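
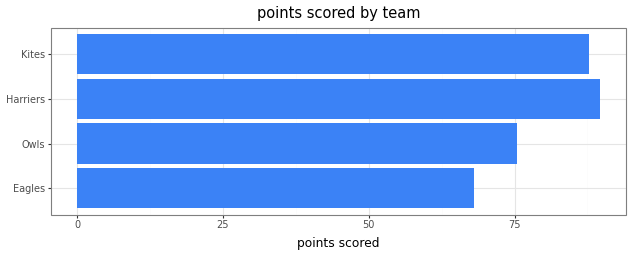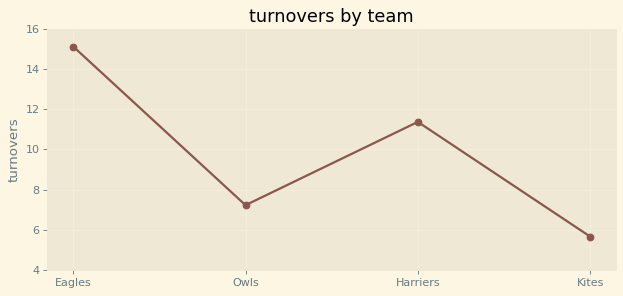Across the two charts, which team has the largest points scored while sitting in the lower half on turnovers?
Kites

Chart 2 median turnovers ≈ 10; below-median teams: Owls, Kites. Among those, Kites has the highest points scored (≈ 90).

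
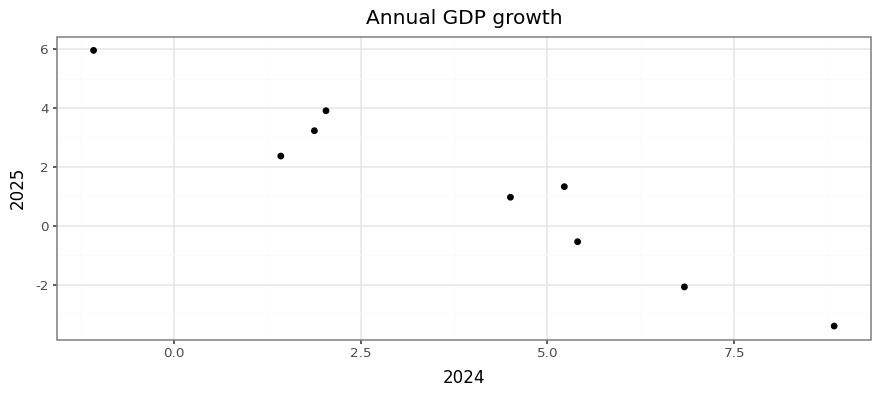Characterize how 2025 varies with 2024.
negative, strong

Points are negatively correlated; strong (|r| ≈ 1.0).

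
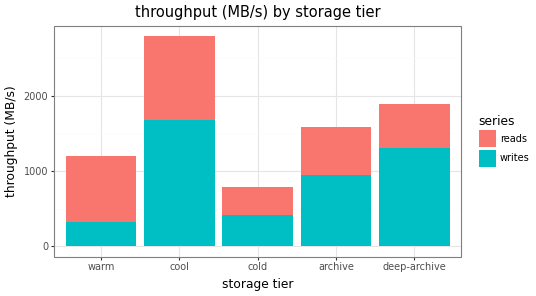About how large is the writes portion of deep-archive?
writes top ≈ 1500, bottom ≈ 0; segment ≈ 1500.

≈ 1500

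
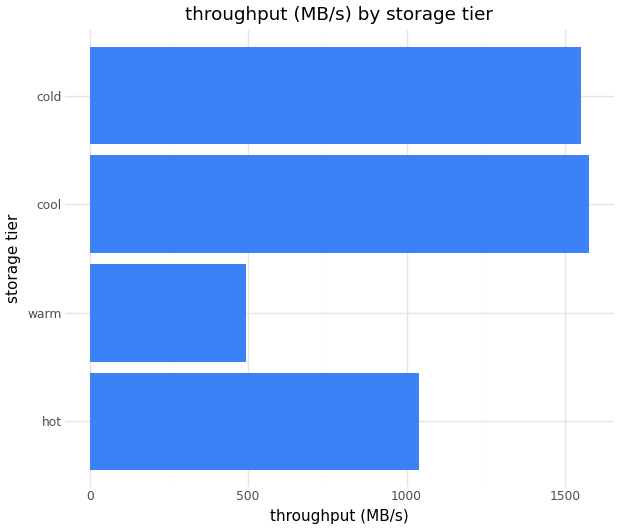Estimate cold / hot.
cold ≈ 1600, hot ≈ 1000; 1600/1000 ≈ 1.6.

≈ 1.6×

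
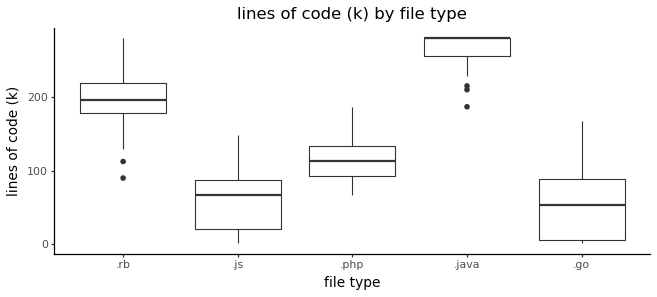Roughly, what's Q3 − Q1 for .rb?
≈ 40

Q3 ≈ 220, Q1 ≈ 180; IQR ≈ 40.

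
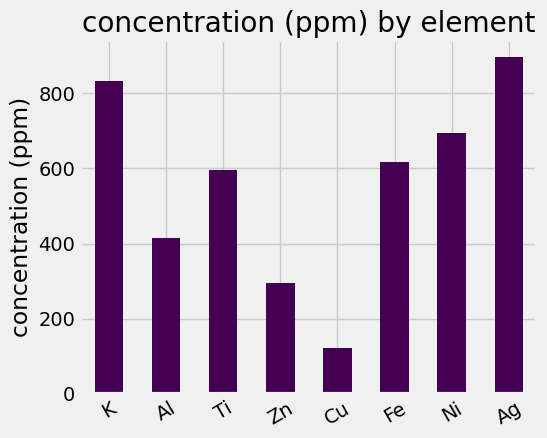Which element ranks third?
Top 4: Ag ≈ 900, K ≈ 800, Ni ≈ 700, Fe ≈ 600.

Ni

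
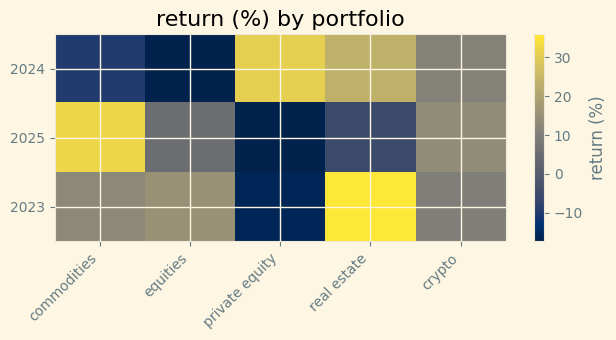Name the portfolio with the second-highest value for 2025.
Top 3 for 2025: commodities ≈ 30, crypto ≈ 15, equities ≈ 5.

crypto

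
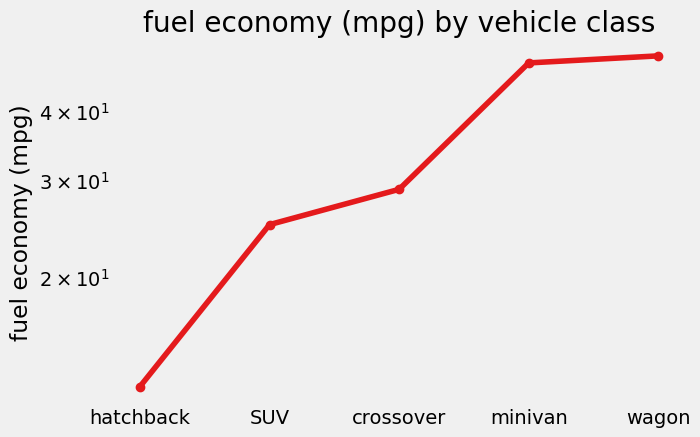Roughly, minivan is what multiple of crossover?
minivan ≈ 50, crossover ≈ 30; 50/30 ≈ 1.67.

≈ 1.67×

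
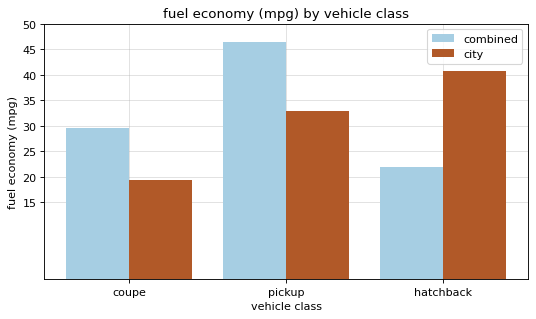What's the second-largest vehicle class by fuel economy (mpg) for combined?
coupe

Top 3 for combined: pickup ≈ 45, coupe ≈ 30, hatchback ≈ 20.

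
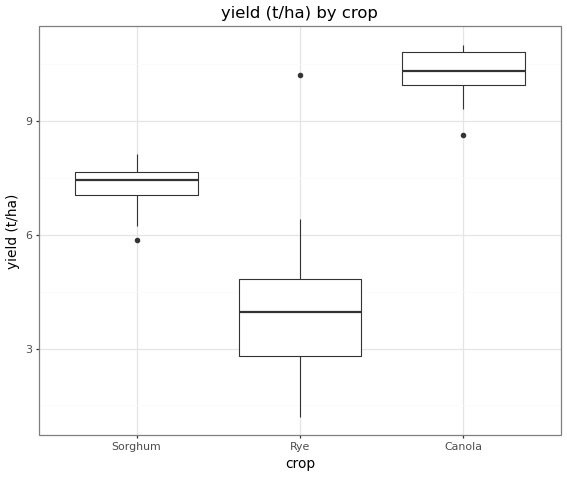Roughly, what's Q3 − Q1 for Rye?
Q3 ≈ 5, Q1 ≈ 3; IQR ≈ 2.

≈ 2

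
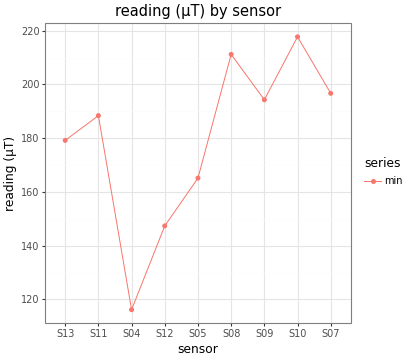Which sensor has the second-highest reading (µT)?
S08

Top 3: S10 ≈ 220, S08 ≈ 210, S07 ≈ 200.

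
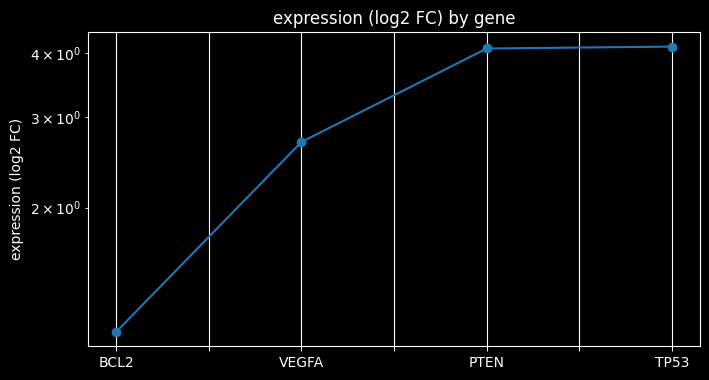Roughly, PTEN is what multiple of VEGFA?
PTEN ≈ 4.0, VEGFA ≈ 2.5; 4.0/2.5 ≈ 1.6.

≈ 1.6×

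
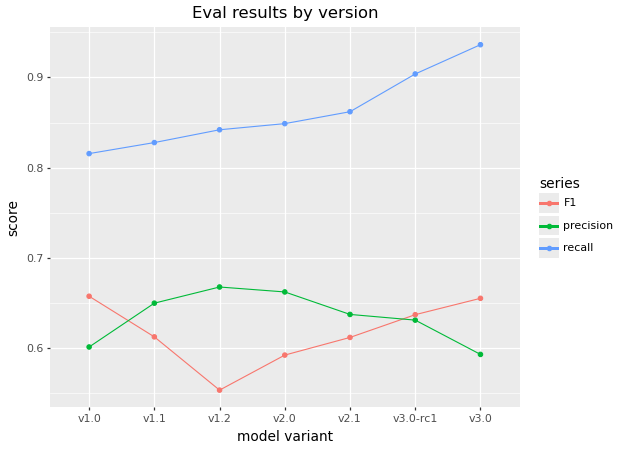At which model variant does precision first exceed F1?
v1.0: precision ≈ 0.60 vs F1 ≈ 0.65 (not yet); v1.1: precision ≈ 0.65 vs F1 ≈ 0.60 (first crossover).

v1.1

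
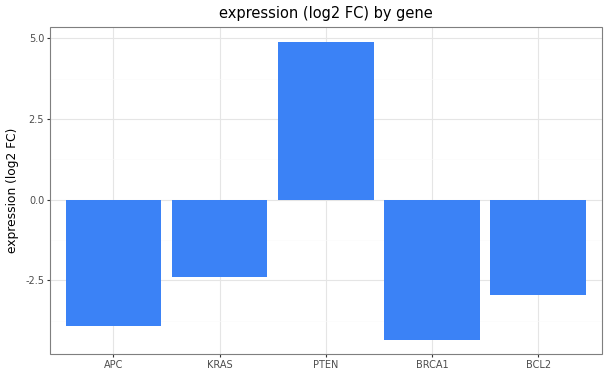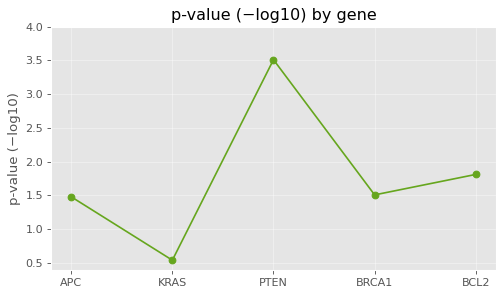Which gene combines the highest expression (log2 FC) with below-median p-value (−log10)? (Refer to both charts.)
KRAS

Chart 2 median p-value (−log10) ≈ 1.5; below-median genes: APC, KRAS. Among those, KRAS has the highest expression (log2 FC) (≈ -2.5).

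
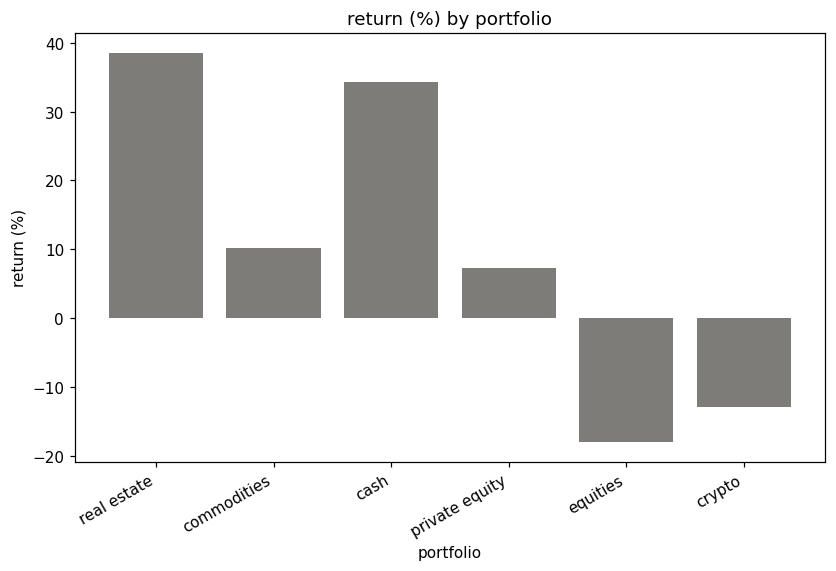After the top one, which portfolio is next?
cash

Top 3: real estate ≈ 40, cash ≈ 35, commodities ≈ 10.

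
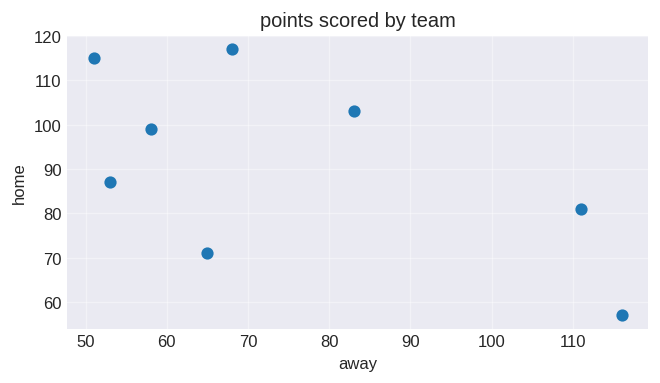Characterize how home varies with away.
negative, moderate

Points are negatively correlated; moderate (|r| ≈ 0.6).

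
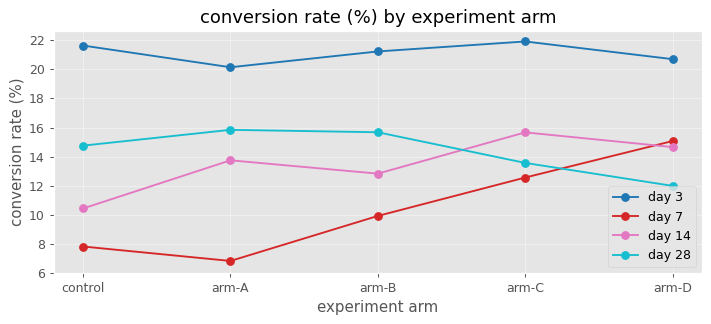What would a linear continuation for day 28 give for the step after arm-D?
Last three: 16, 14, 12 → slope ≈ -2/step → next ≈ 10.

≈ 10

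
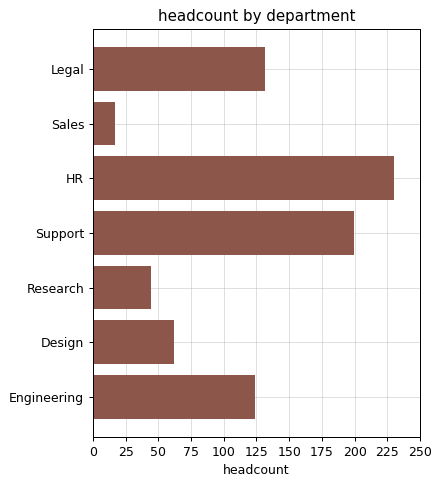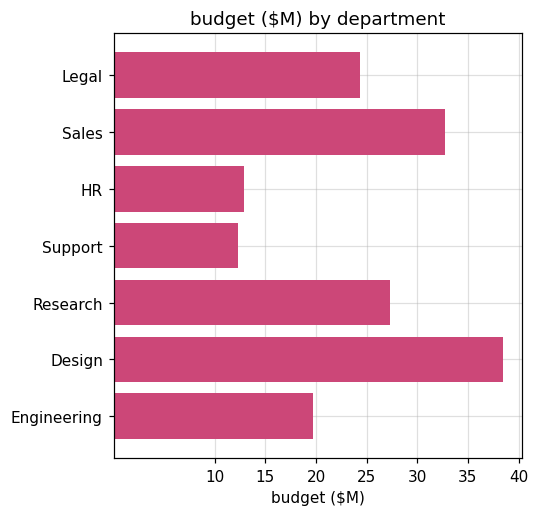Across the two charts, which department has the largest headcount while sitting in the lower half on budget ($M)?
HR

Chart 2 median budget ($M) ≈ 25; below-median departments: HR, Support, Engineering. Among those, HR has the highest headcount (≈ 225).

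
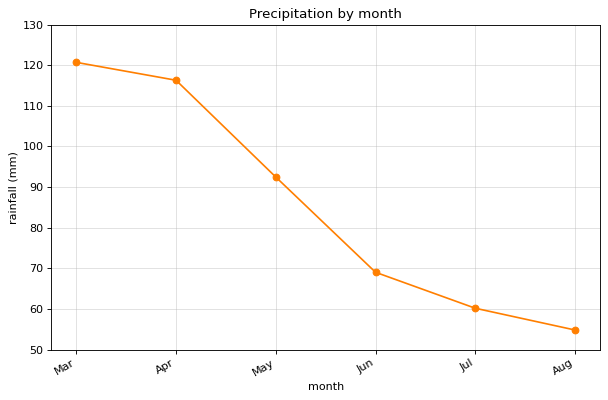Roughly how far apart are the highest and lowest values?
≈ 70

Max Mar ≈ 120, min Aug ≈ 50; range ≈ 70.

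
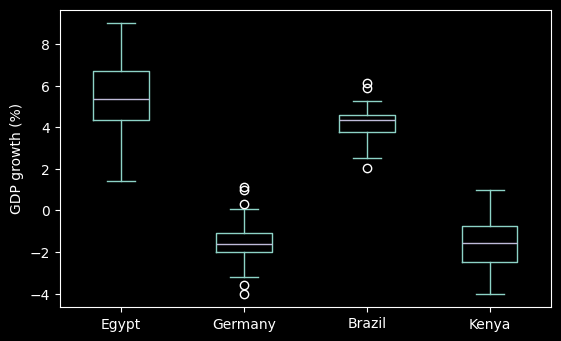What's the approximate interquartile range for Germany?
Q3 ≈ -1, Q1 ≈ -2; IQR ≈ 1.

≈ 1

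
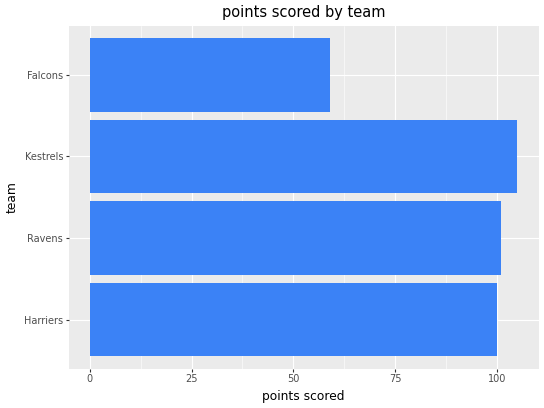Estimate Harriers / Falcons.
≈ 1.67×

Harriers ≈ 100, Falcons ≈ 60; 100/60 ≈ 1.67.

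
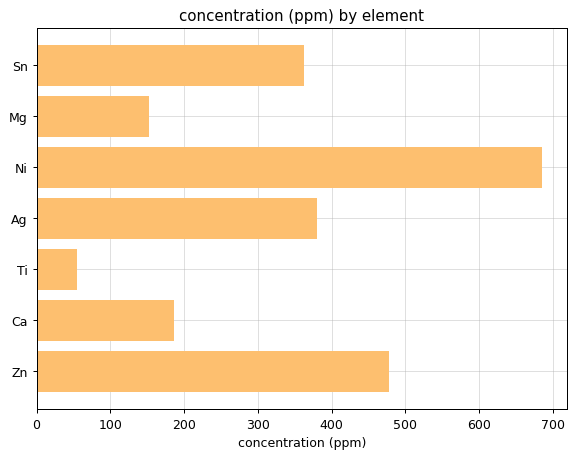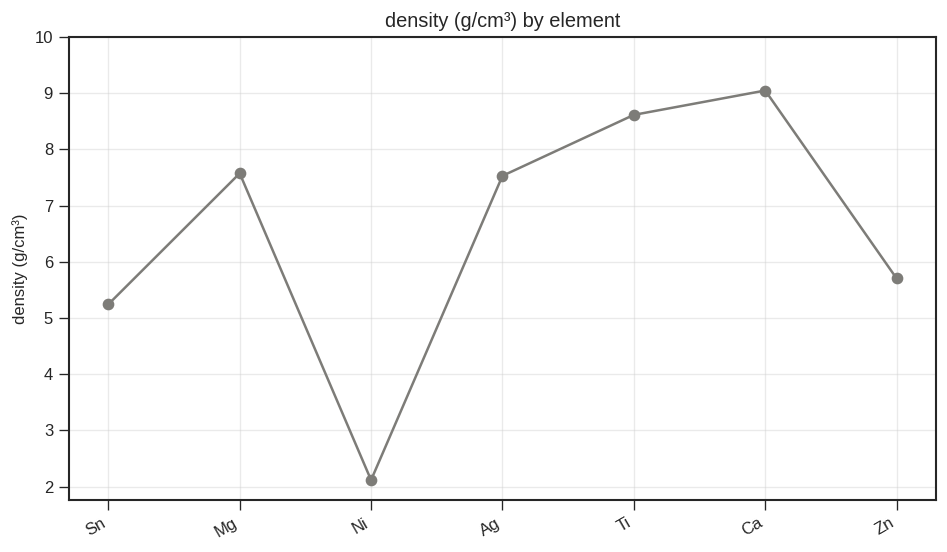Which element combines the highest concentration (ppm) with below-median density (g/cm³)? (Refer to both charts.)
Ni

Chart 2 median density (g/cm³) ≈ 8; below-median elements: Sn, Ni, Zn. Among those, Ni has the highest concentration (ppm) (≈ 700).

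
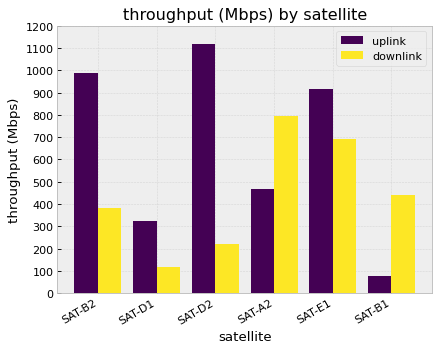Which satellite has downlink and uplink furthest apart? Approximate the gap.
SAT-D2, ≈ 900 Mbps

SAT-D2: downlink ≈ 200, uplink ≈ 1100 → gap ≈ 900. Next-largest (SAT-B2) is only ≈ 600.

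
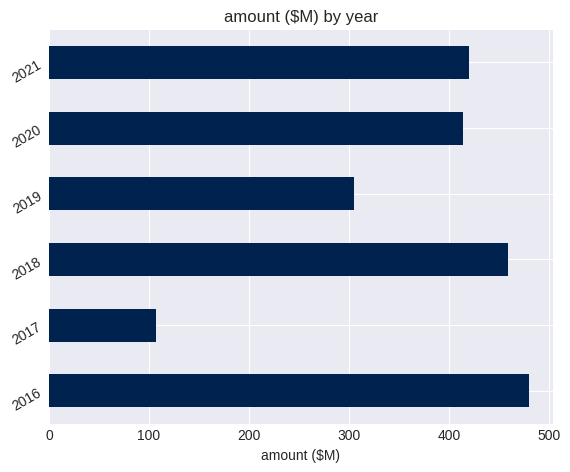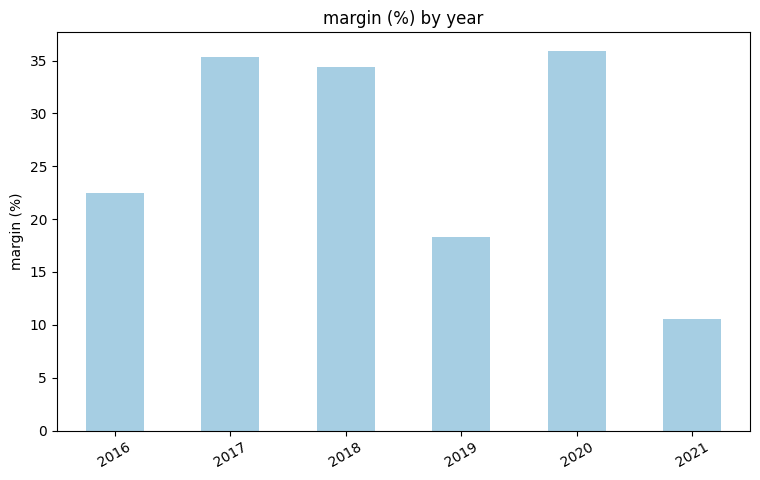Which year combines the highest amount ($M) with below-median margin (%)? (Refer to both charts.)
2016

Chart 2 median margin (%) ≈ 30; below-median years: 2016, 2019, 2021. Among those, 2016 has the highest amount ($M) (≈ 500).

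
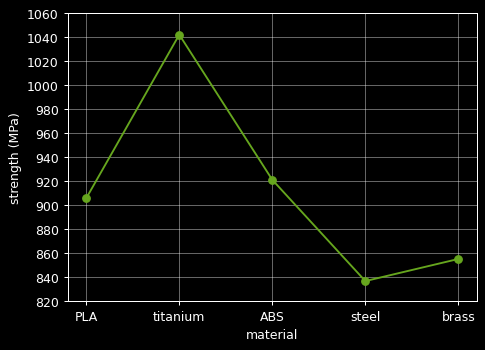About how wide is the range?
≈ 200

Max titanium ≈ 1040, min steel ≈ 840; range ≈ 200.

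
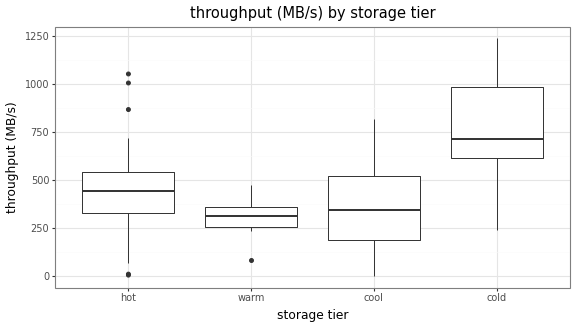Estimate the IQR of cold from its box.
Q3 ≈ 1000, Q1 ≈ 600; IQR ≈ 400.

≈ 400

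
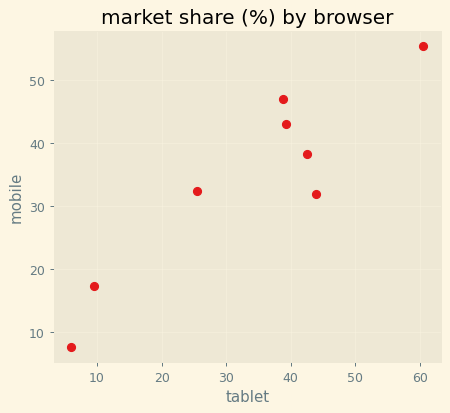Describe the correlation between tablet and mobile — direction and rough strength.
positive, strong

Points are positively correlated; strong (|r| ≈ 0.9).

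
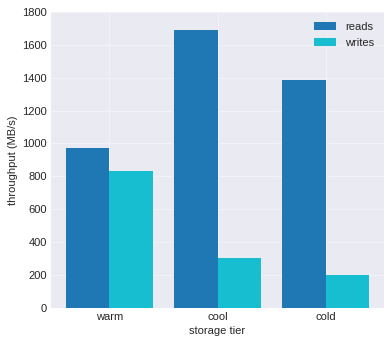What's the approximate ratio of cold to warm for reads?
cold ≈ 1400, warm ≈ 1000; 1400/1000 ≈ 1.4.

≈ 1.4×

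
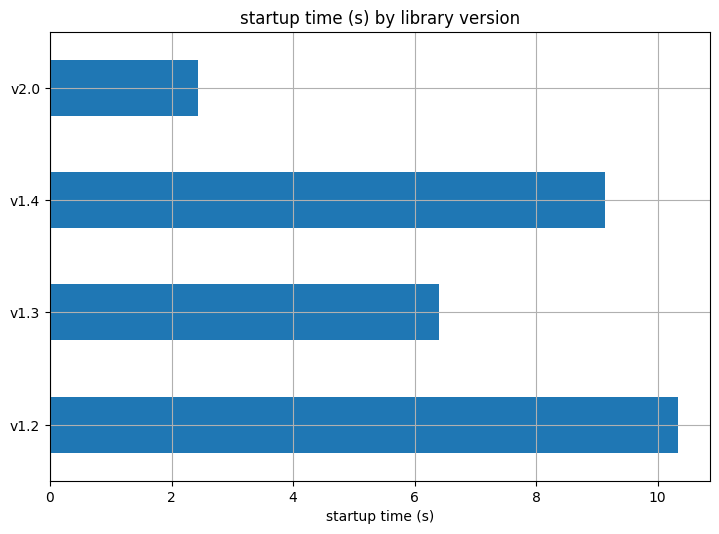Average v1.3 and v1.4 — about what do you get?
≈ 8

(6 + 9) / 2 ≈ 8.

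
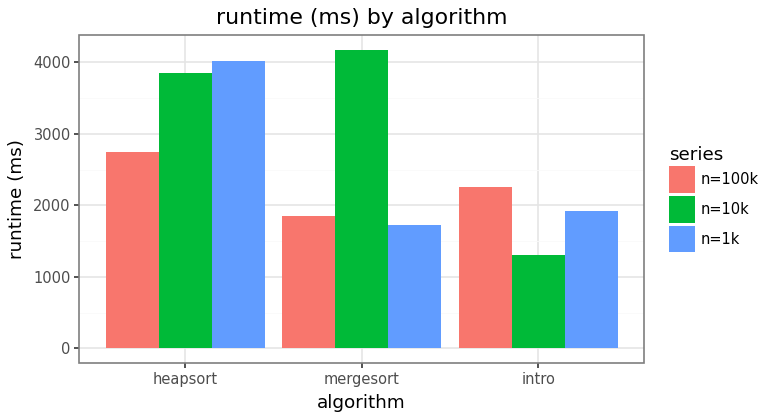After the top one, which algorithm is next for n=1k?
intro

Top 3 for n=1k: heapsort ≈ 4000, intro ≈ 2000, mergesort ≈ 1500.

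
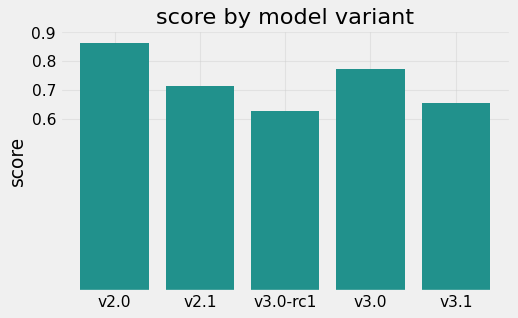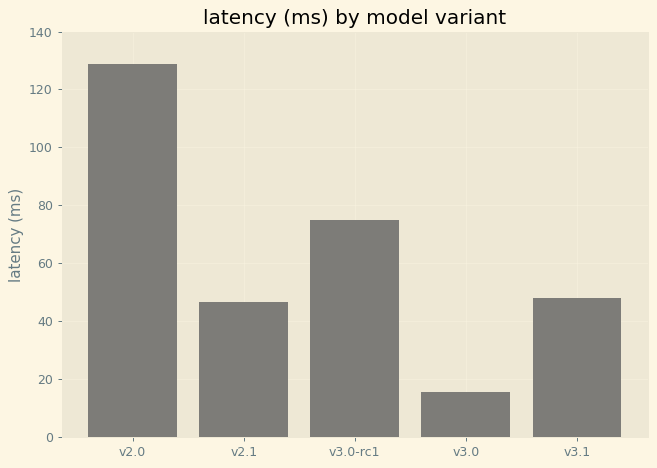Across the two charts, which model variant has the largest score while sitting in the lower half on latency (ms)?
v3.0

Chart 2 median latency (ms) ≈ 40; below-median model variants: v2.1, v3.0. Among those, v3.0 has the highest score (≈ 0.8).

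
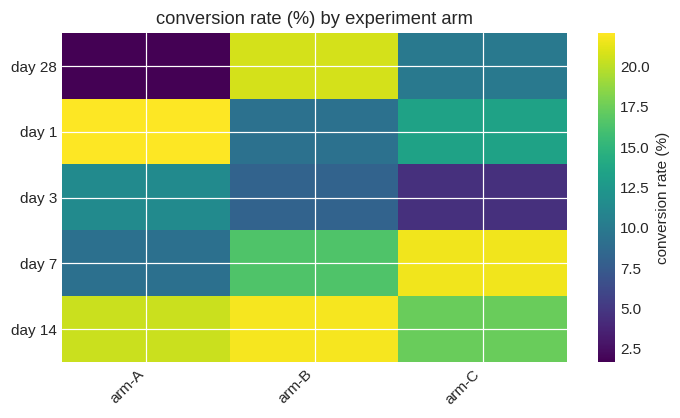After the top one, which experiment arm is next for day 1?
Top 3 for day 1: arm-A ≈ 22, arm-C ≈ 14, arm-B ≈ 10.

arm-C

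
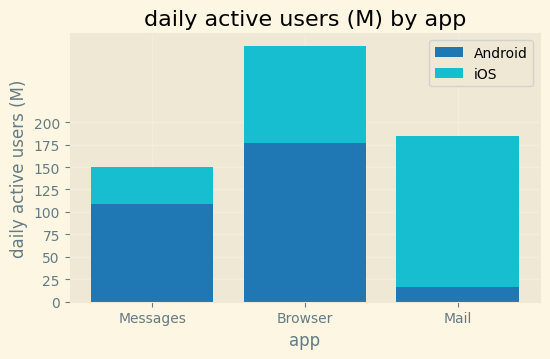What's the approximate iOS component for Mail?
≈ 150

iOS top ≈ 175, bottom ≈ 25; segment ≈ 150.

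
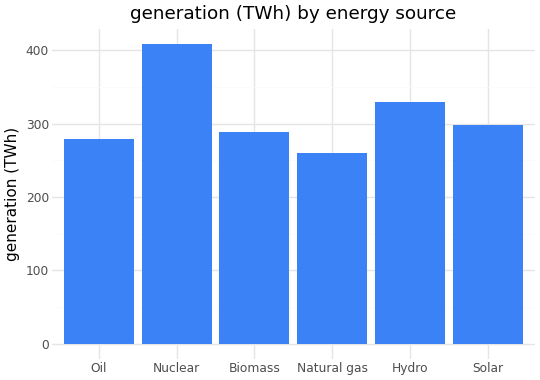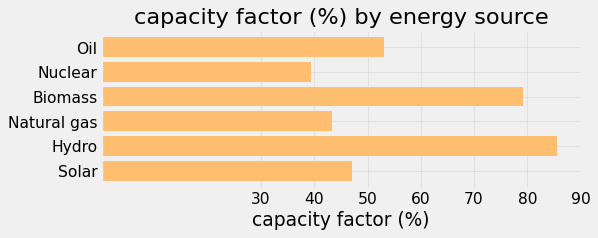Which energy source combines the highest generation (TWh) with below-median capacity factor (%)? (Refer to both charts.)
Nuclear

Chart 2 median capacity factor (%) ≈ 50; below-median energy sources: Nuclear, Natural gas, Solar. Among those, Nuclear has the highest generation (TWh) (≈ 400).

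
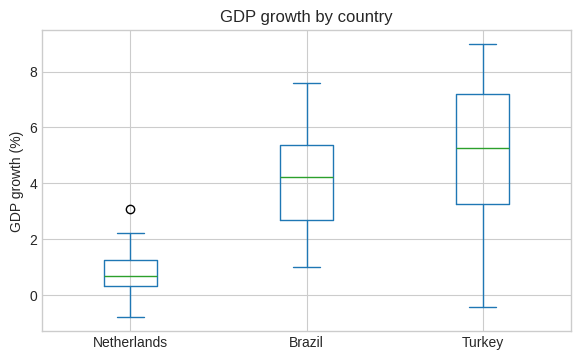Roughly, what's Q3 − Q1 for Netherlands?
≈ 1.0

Q3 ≈ 1.5, Q1 ≈ 0.5; IQR ≈ 1.0.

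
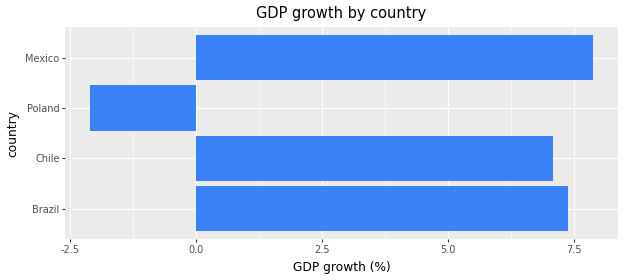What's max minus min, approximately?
≈ 10

Max Mexico ≈ 8, min Poland ≈ -2; range ≈ 10.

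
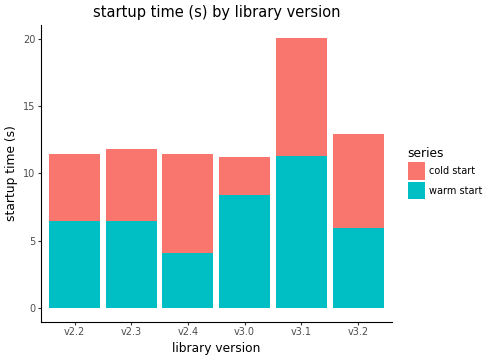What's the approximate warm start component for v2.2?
≈ 6

warm start top ≈ 6, bottom ≈ 0; segment ≈ 6.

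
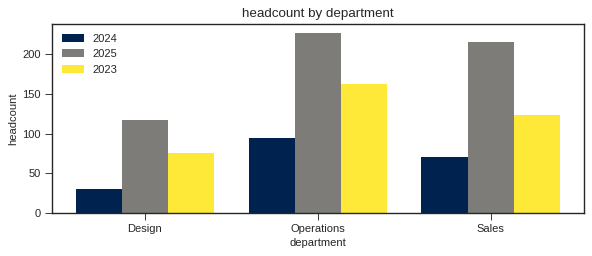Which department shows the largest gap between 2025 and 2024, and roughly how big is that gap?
Sales, ≈ 140

Sales: 2025 ≈ 220, 2024 ≈ 80 → gap ≈ 140. Next-largest (Operations) is only ≈ 120.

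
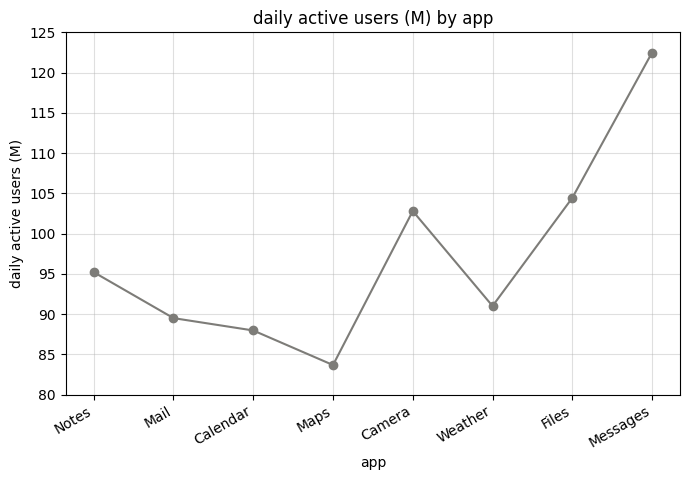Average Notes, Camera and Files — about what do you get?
(95 + 105 + 105) / 3 ≈ 102.

≈ 102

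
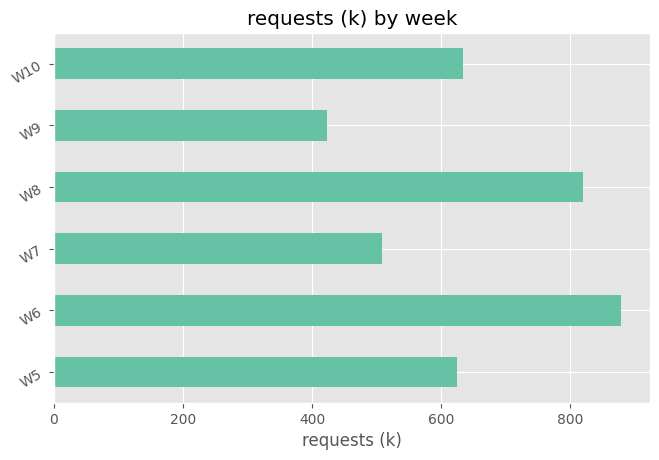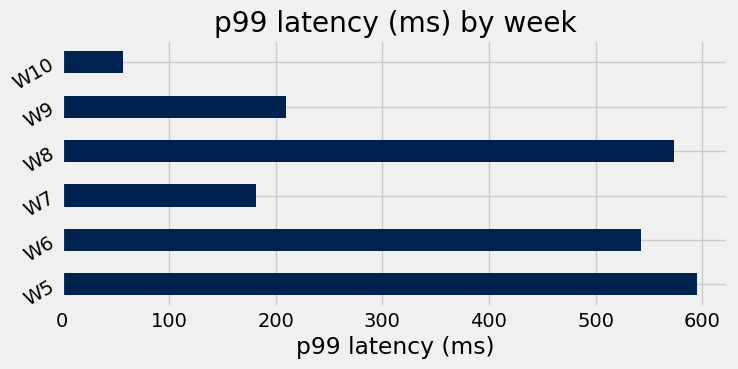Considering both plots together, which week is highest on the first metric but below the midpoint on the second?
Chart 2 median p99 latency (ms) ≈ 400; below-median weeks: W7, W9, W10. Among those, W10 has the highest requests (k) (≈ 600).

W10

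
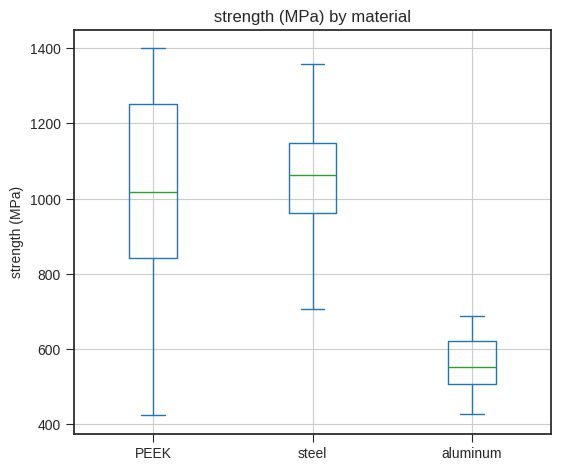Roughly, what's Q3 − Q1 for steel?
≈ 200

Q3 ≈ 1150, Q1 ≈ 950; IQR ≈ 200.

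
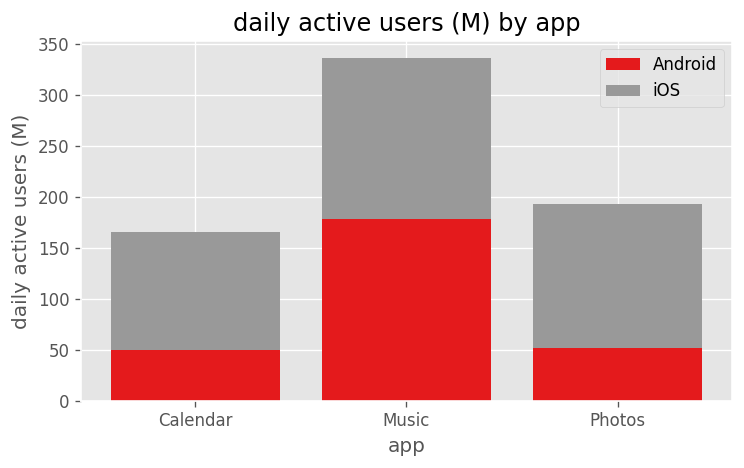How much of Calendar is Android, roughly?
≈ 50

Android top ≈ 50, bottom ≈ 0; segment ≈ 50.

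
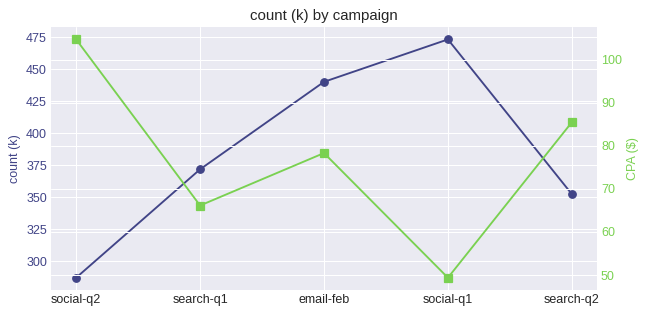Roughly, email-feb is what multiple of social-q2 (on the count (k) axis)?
email-feb ≈ 440, social-q2 ≈ 280; 440/280 ≈ 1.57.

≈ 1.57×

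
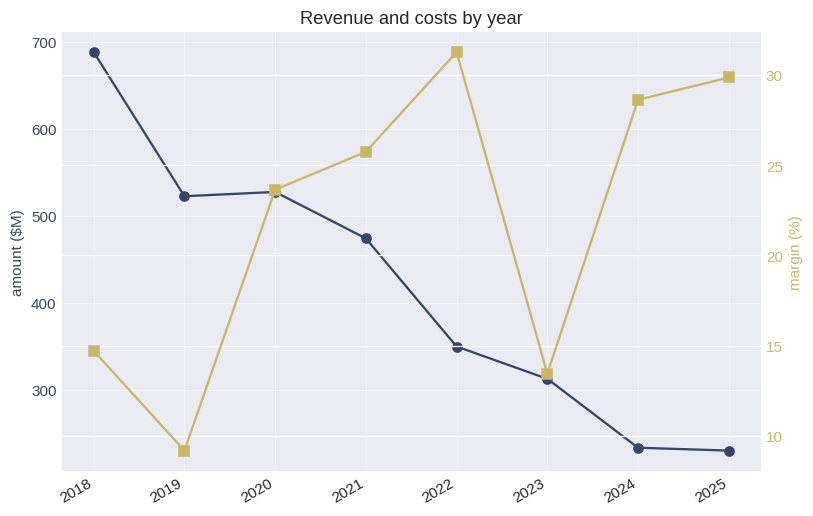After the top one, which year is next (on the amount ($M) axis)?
2020

Top 3 (on the amount ($M) axis): 2018 ≈ 700, 2020 ≈ 550, 2019 ≈ 500.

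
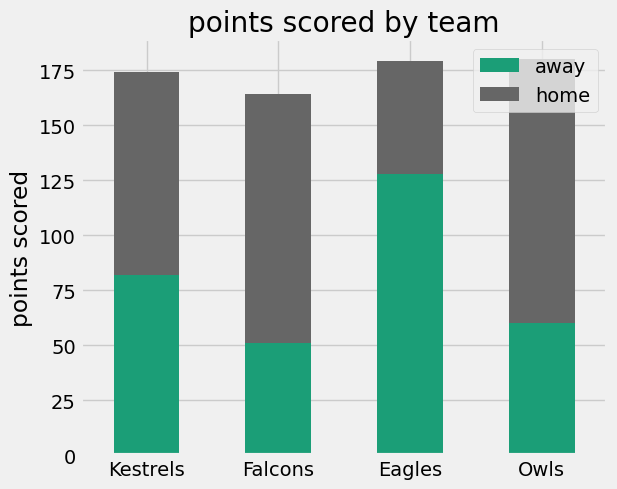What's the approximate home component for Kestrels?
≈ 100

home top ≈ 180, bottom ≈ 80; segment ≈ 100.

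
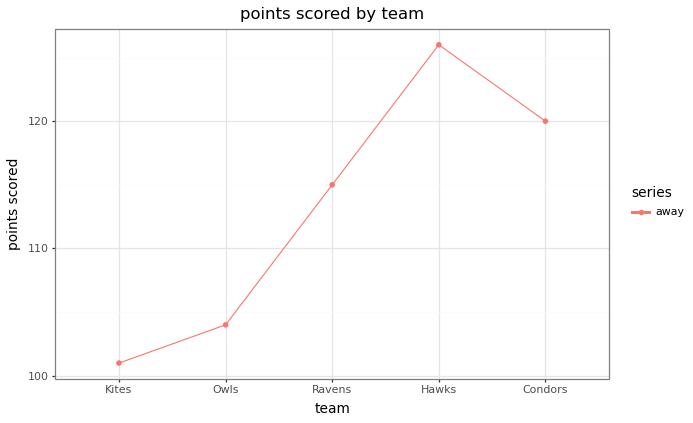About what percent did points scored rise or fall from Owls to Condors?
≈ +14.3%

Owls ≈ 105, Condors ≈ 120; (120 − 105) / 105 ≈ +14.3%.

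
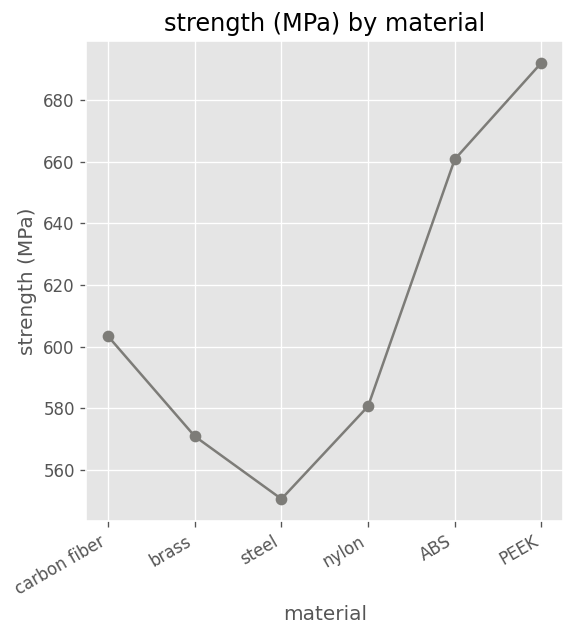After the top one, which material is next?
ABS

Top 3: PEEK ≈ 700, ABS ≈ 660, carbon fiber ≈ 600.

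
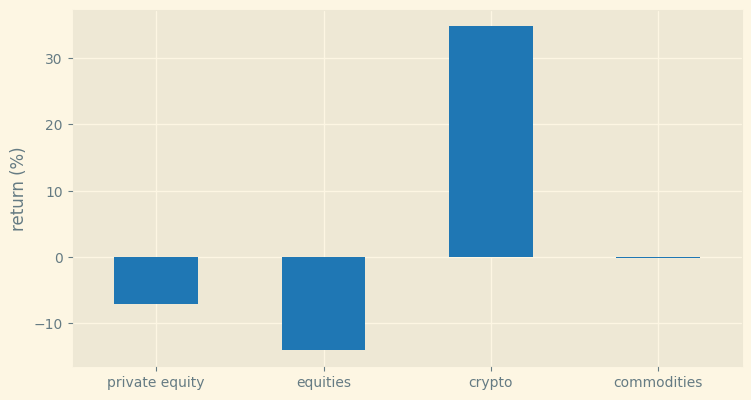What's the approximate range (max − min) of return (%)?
Max crypto ≈ 35, min equities ≈ -15; range ≈ 50.

≈ 50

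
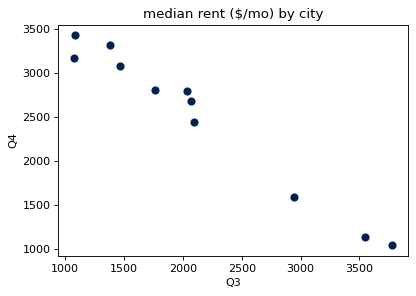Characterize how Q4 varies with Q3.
negative, strong

Points are negatively correlated; strong (|r| ≈ 1.0).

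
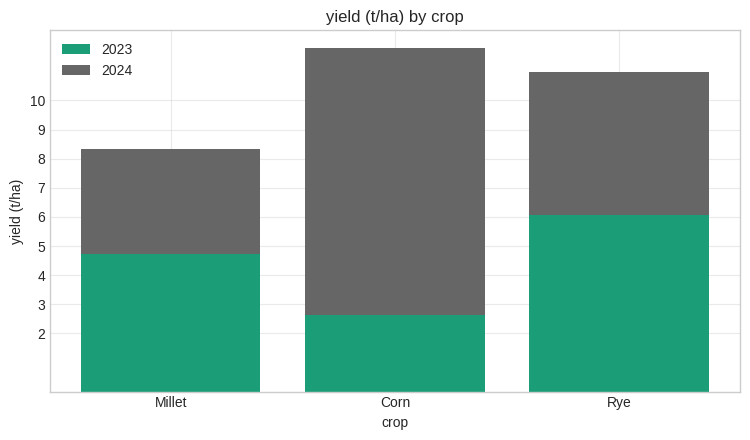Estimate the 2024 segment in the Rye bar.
2024 top ≈ 11, bottom ≈ 6; segment ≈ 5.

≈ 5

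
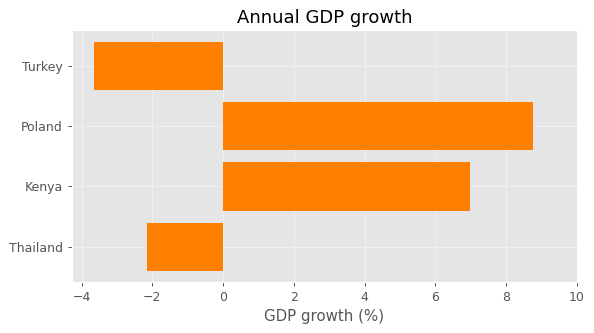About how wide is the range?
Max Poland ≈ 8, min Turkey ≈ -4; range ≈ 12.

≈ 12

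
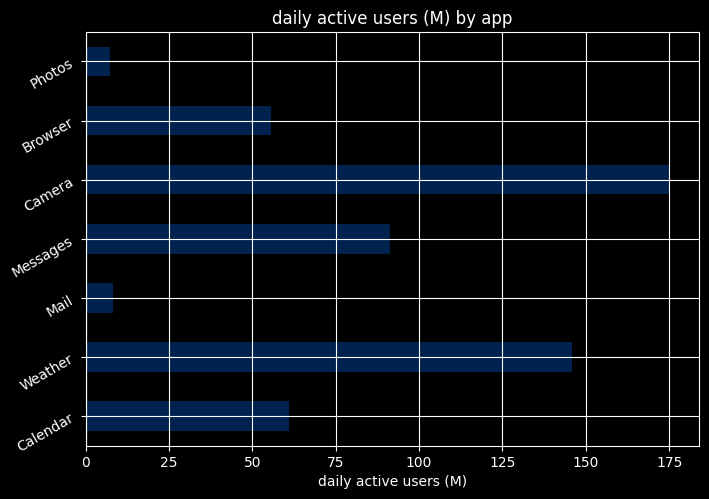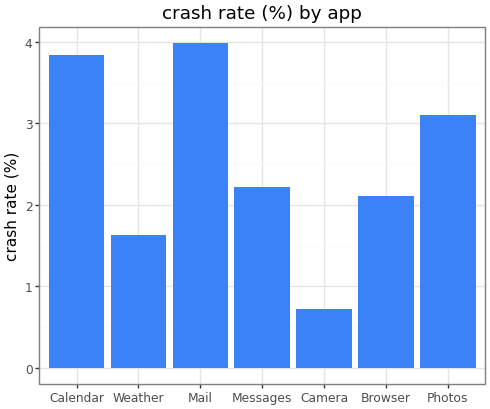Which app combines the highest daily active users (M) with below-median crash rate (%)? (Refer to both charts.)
Chart 2 median crash rate (%) ≈ 2; below-median apps: Weather, Camera, Browser. Among those, Camera has the highest daily active users (M) (≈ 180).

Camera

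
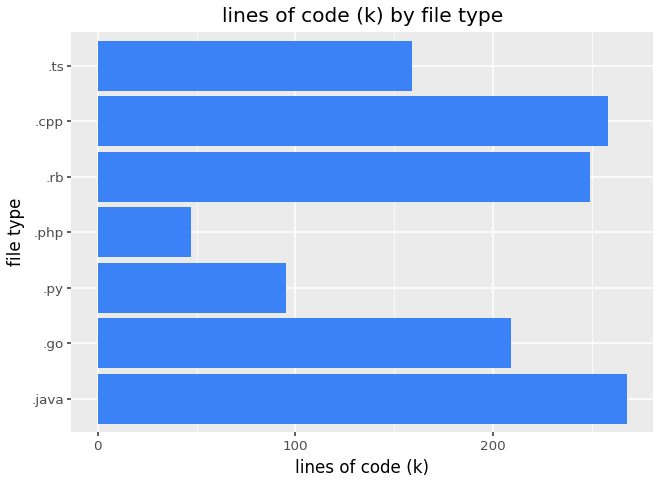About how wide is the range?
Max .java ≈ 275, min .php ≈ 50; range ≈ 225.

≈ 225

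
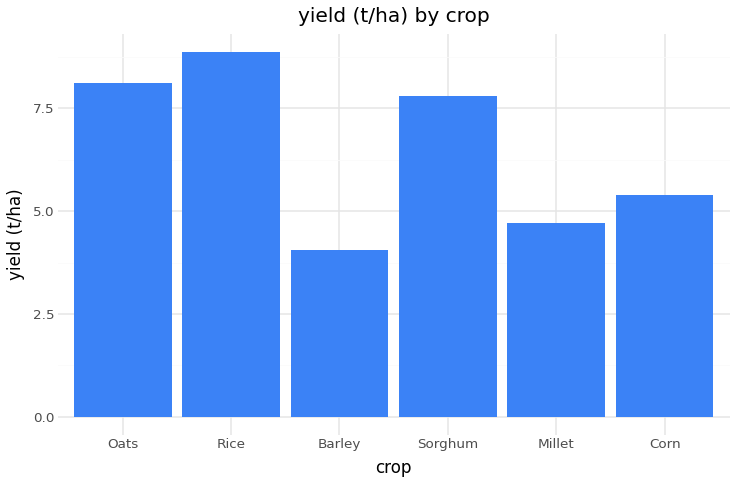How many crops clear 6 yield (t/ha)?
3

Above 6: Oats, Rice, Sorghum.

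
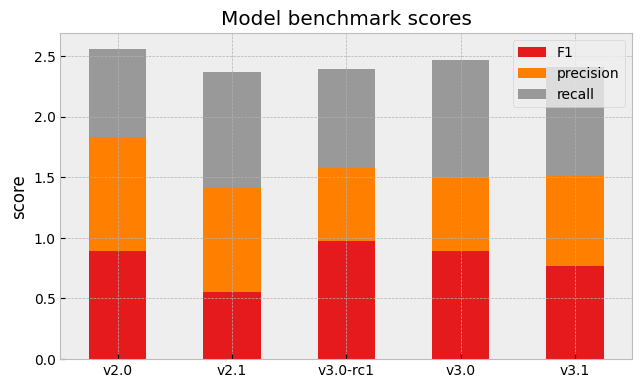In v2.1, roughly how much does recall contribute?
≈ 1.0

recall top ≈ 2.5, bottom ≈ 1.5; segment ≈ 1.0.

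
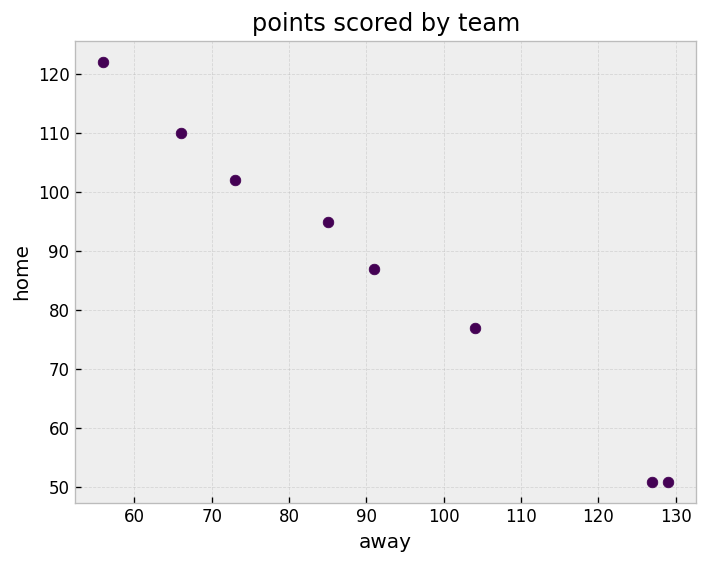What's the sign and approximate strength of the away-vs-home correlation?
Points are negatively correlated; strong (|r| ≈ 1.0).

negative, strong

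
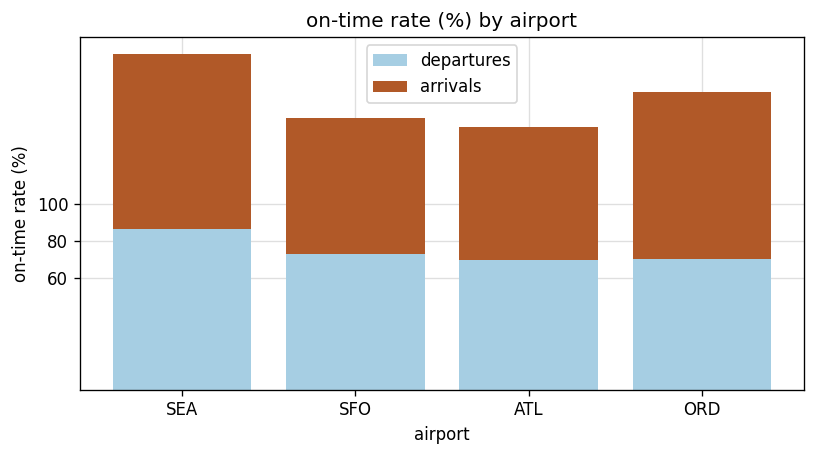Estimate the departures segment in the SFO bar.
≈ 80

departures top ≈ 80, bottom ≈ 0; segment ≈ 80.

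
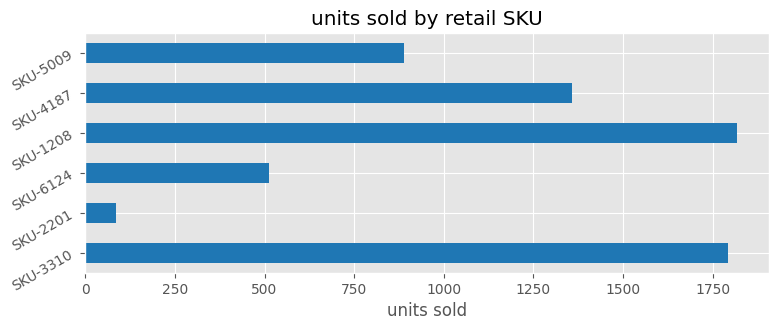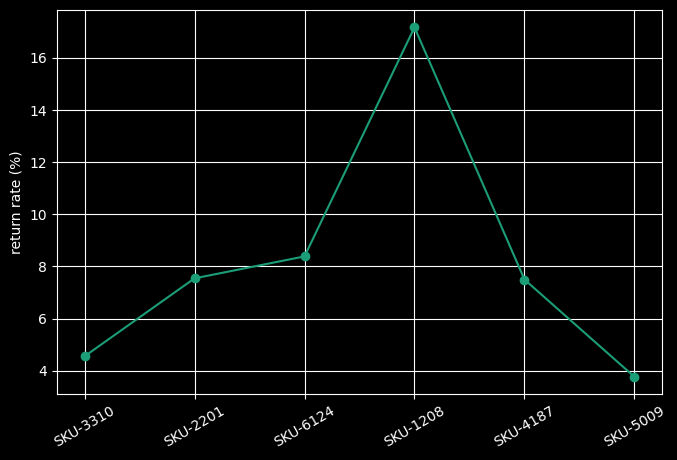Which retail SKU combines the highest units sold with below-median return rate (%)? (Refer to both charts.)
SKU-3310

Chart 2 median return rate (%) ≈ 8; below-median retail SKUs: SKU-3310, SKU-4187, SKU-5009. Among those, SKU-3310 has the highest units sold (≈ 1800).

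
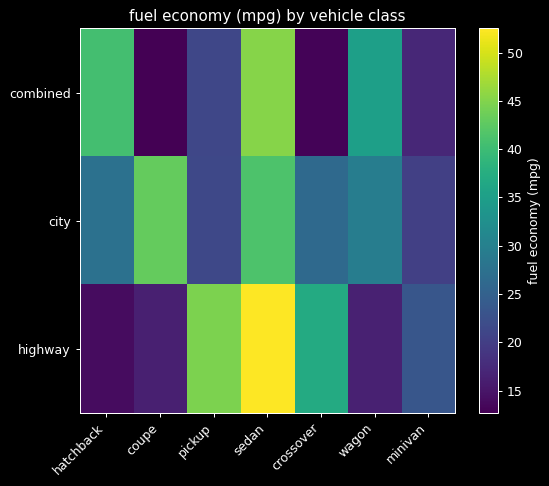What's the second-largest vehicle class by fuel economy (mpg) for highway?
Top 3 for highway: sedan ≈ 50, pickup ≈ 45, crossover ≈ 35.

pickup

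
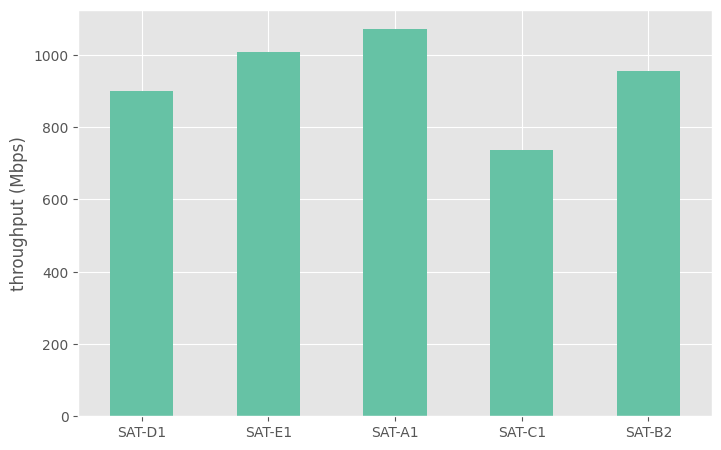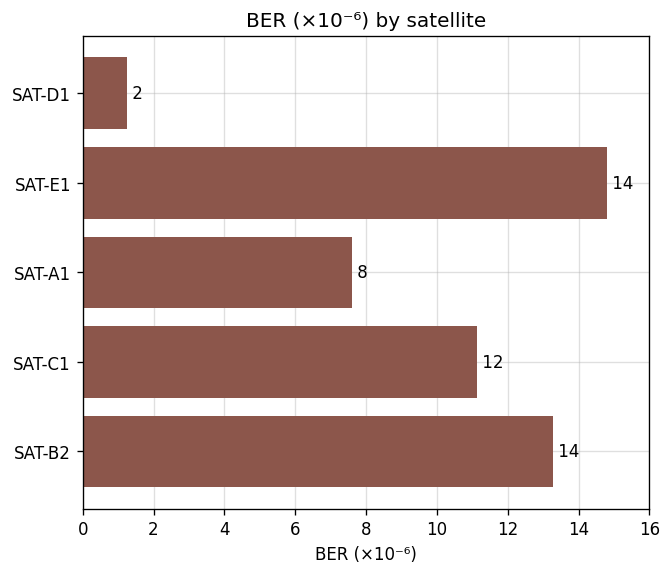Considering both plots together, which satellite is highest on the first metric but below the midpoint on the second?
Chart 2 median BER (×10⁻⁶) ≈ 12; below-median satellites: SAT-D1, SAT-A1. Among those, SAT-A1 has the highest throughput (Mbps) (≈ 1100).

SAT-A1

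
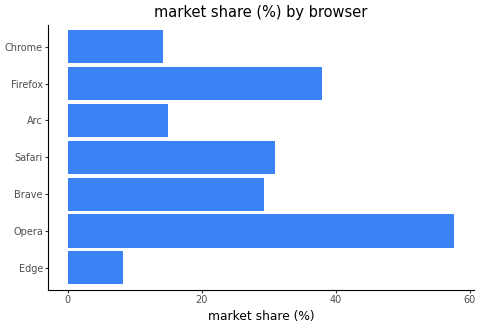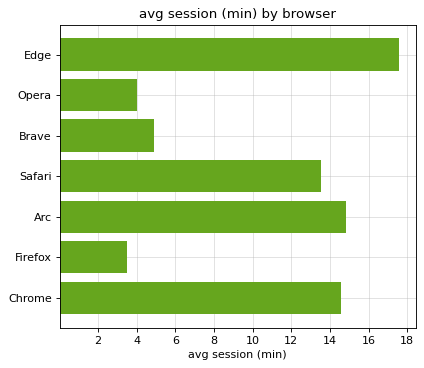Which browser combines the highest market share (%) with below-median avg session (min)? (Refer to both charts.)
Opera

Chart 2 median avg session (min) ≈ 14; below-median browsers: Opera, Brave, Firefox. Among those, Opera has the highest market share (%) (≈ 60).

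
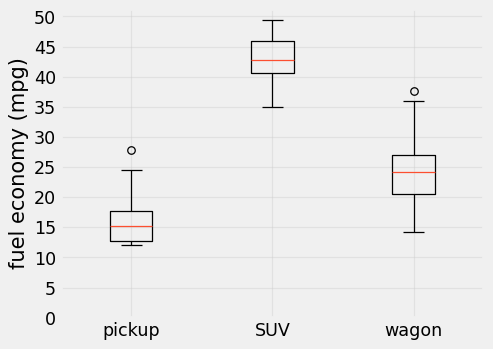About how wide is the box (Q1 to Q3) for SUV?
Q3 ≈ 45, Q1 ≈ 40; IQR ≈ 5.

≈ 5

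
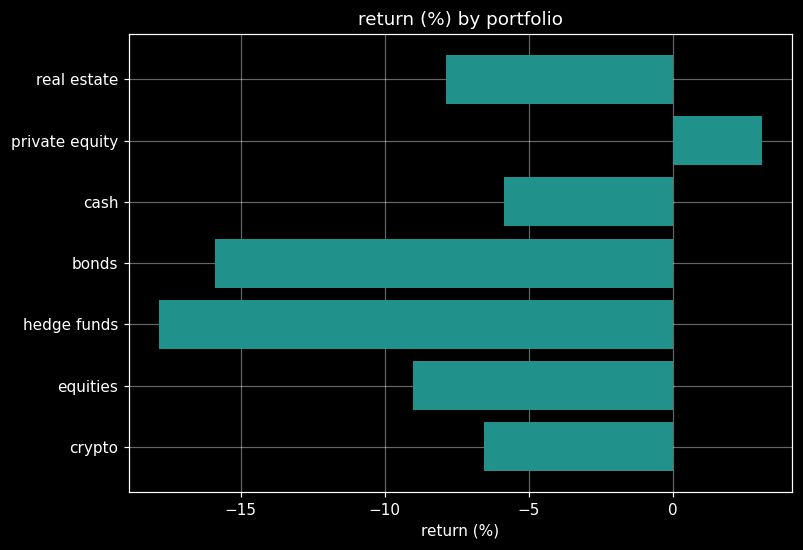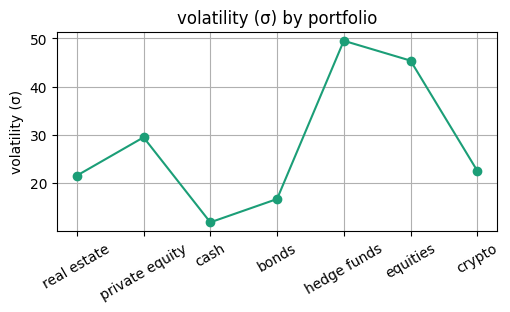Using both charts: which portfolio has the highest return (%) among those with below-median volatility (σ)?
cash

Chart 2 median volatility (σ) ≈ 25; below-median portfolios: real estate, cash, bonds. Among those, cash has the highest return (%) (≈ -6).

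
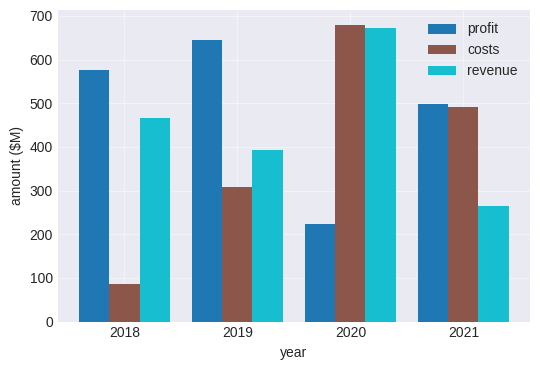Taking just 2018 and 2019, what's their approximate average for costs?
(100 + 300) / 2 ≈ 200.

≈ 200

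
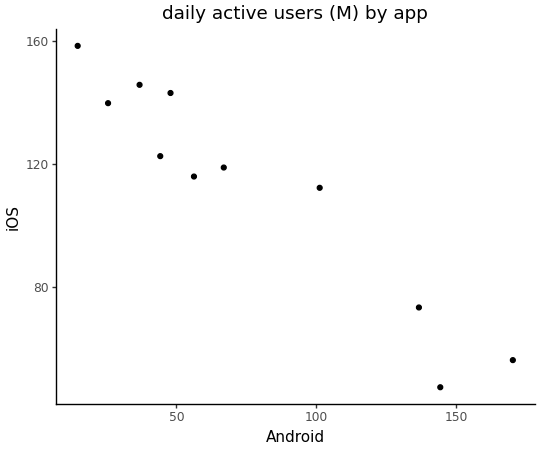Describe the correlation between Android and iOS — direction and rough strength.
Points are negatively correlated; strong (|r| ≈ 1.0).

negative, strong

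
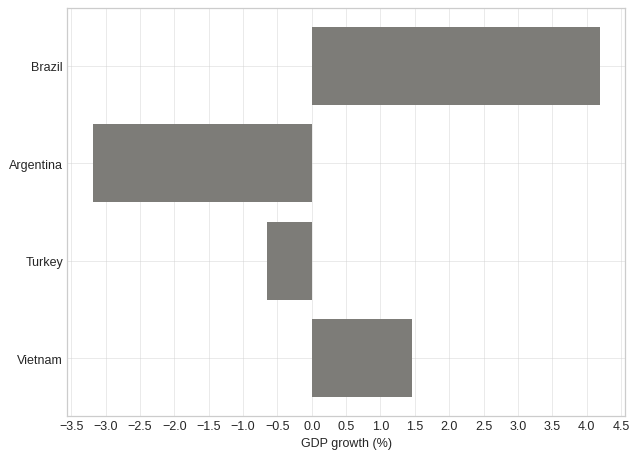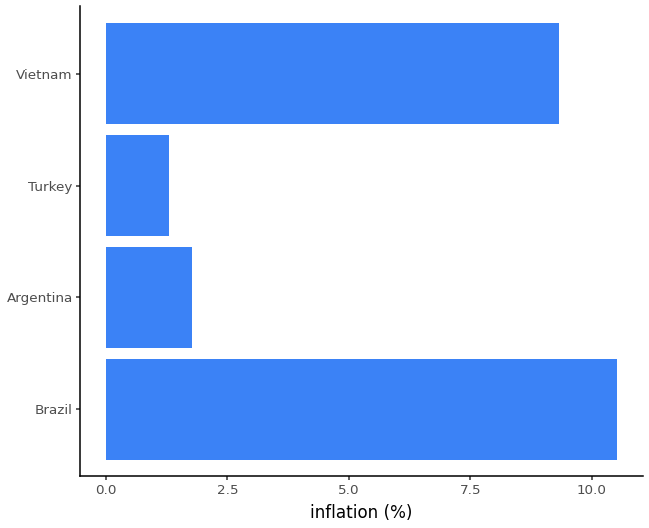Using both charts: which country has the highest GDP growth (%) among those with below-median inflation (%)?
Chart 2 median inflation (%) ≈ 6; below-median countries: Argentina, Turkey. Among those, Turkey has the highest GDP growth (%) (≈ -0.5).

Turkey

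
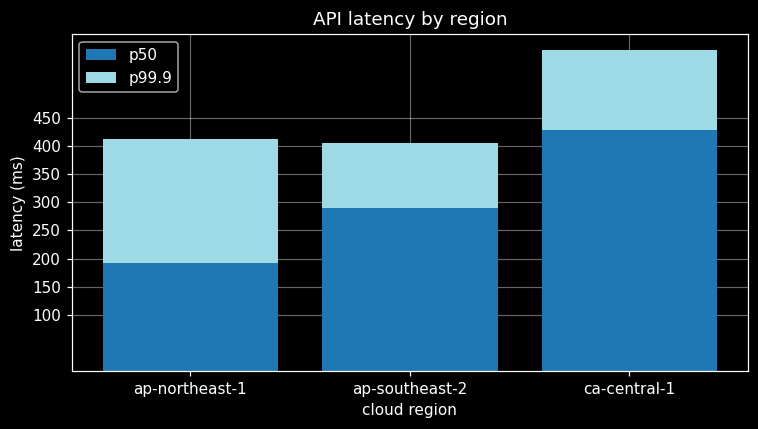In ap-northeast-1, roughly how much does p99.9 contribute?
p99.9 top ≈ 400, bottom ≈ 200; segment ≈ 200.

≈ 200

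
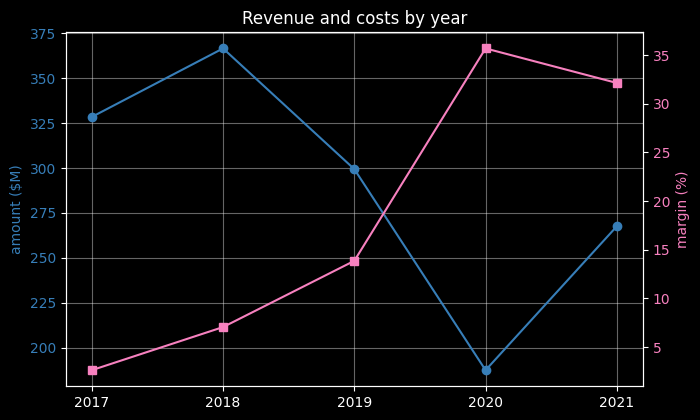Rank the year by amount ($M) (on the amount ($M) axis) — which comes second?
2017

Top 3 (on the amount ($M) axis): 2018 ≈ 360, 2017 ≈ 320, 2019 ≈ 300.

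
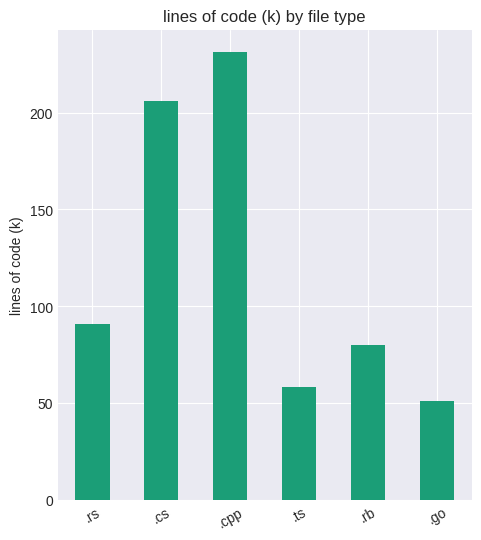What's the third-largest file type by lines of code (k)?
.rs

Top 4: .cpp ≈ 240, .cs ≈ 200, .rs ≈ 100, .rb ≈ 80.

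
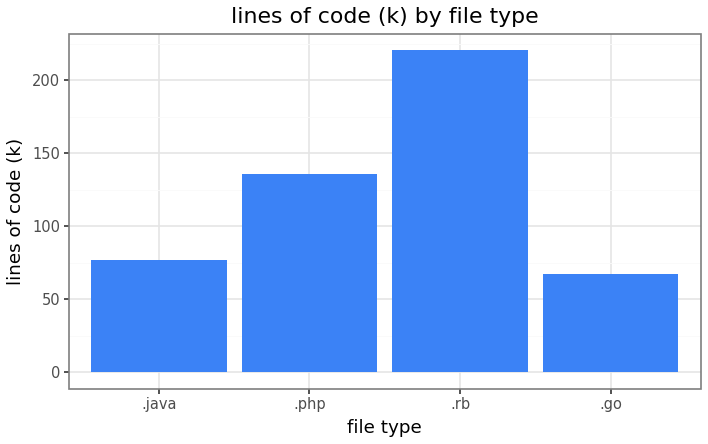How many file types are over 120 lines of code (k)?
2

Above 120: .php, .rb.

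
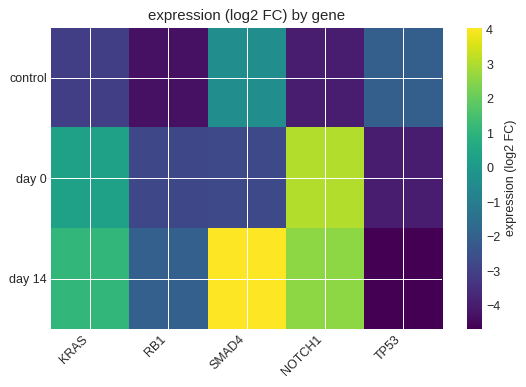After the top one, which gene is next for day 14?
NOTCH1

Top 3 for day 14: SMAD4 ≈ 4, NOTCH1 ≈ 3, KRAS ≈ 1.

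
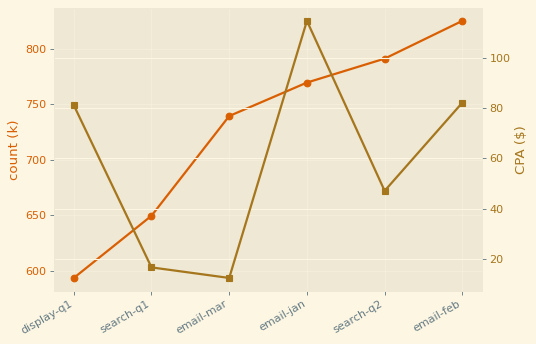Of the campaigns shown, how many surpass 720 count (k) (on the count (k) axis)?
Above 720: email-mar, email-jan, search-q2, email-feb.

4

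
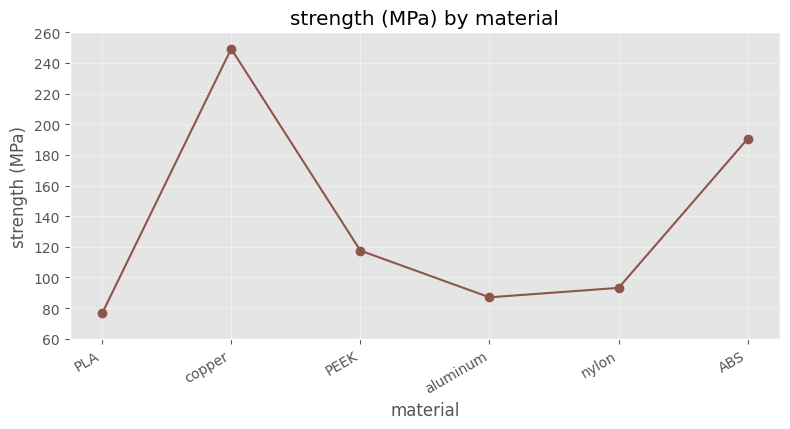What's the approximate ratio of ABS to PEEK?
≈ 1.67×

ABS ≈ 200, PEEK ≈ 120; 200/120 ≈ 1.67.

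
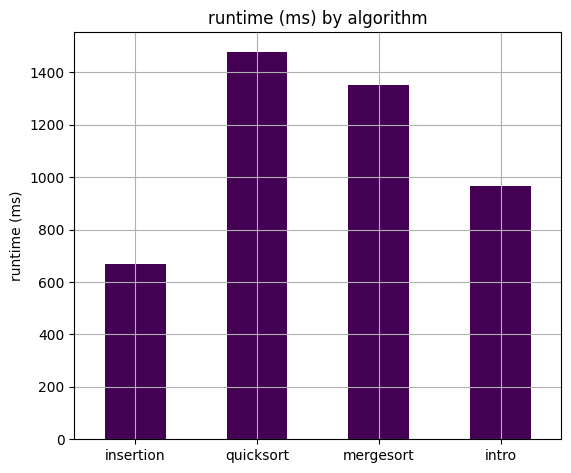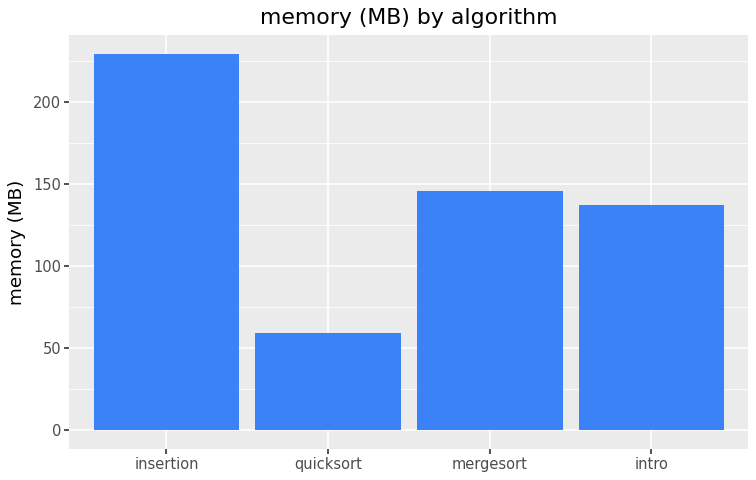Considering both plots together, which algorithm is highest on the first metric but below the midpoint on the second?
Chart 2 median memory (MB) ≈ 150; below-median algorithms: quicksort, intro. Among those, quicksort has the highest runtime (ms) (≈ 1400).

quicksort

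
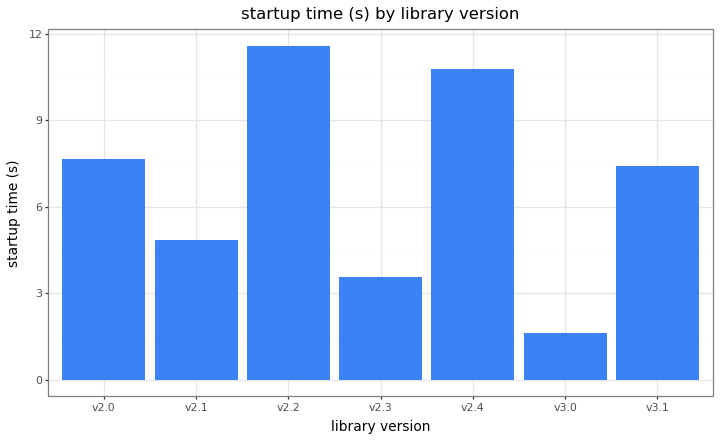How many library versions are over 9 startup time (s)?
2

Above 9: v2.2, v2.4.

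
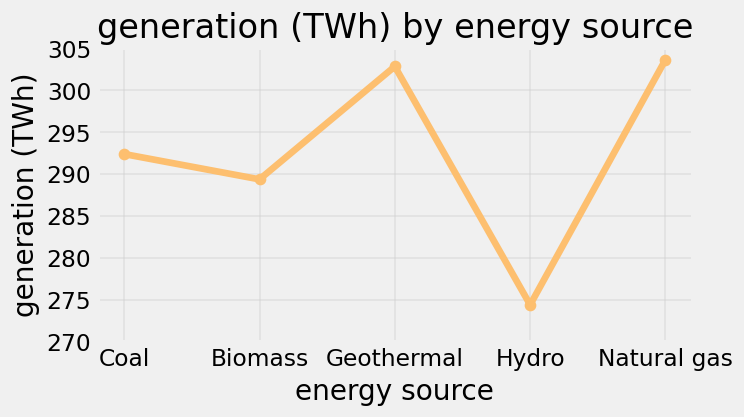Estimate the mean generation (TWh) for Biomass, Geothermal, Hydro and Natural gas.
(290 + 305 + 275 + 305) / 4 ≈ 294.

≈ 294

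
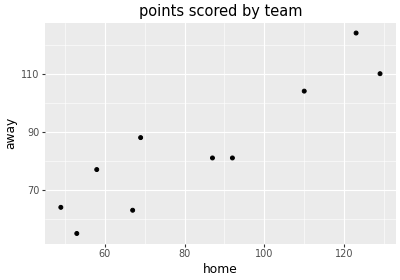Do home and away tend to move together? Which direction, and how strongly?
Points are positively correlated; strong (|r| ≈ 0.9).

positive, strong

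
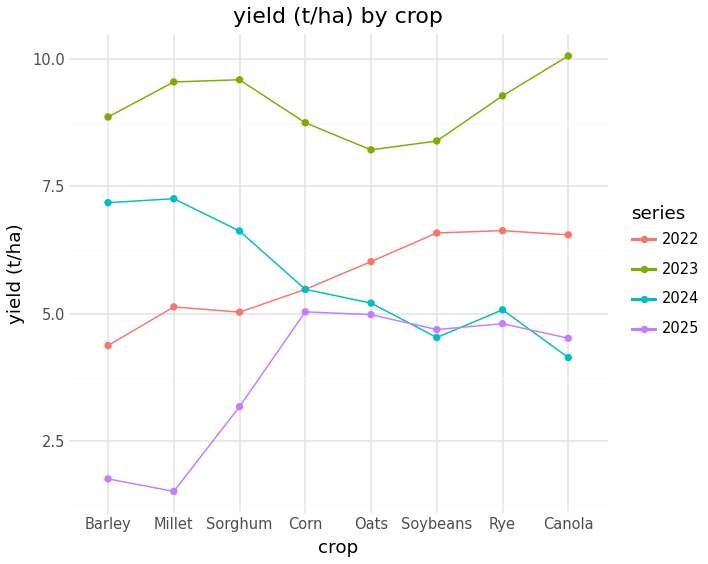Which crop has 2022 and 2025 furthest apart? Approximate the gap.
Millet, ≈ 3 t/ha

Millet: 2022 ≈ 5, 2025 ≈ 2 → gap ≈ 3. Next-largest (Barley) is only ≈ 2.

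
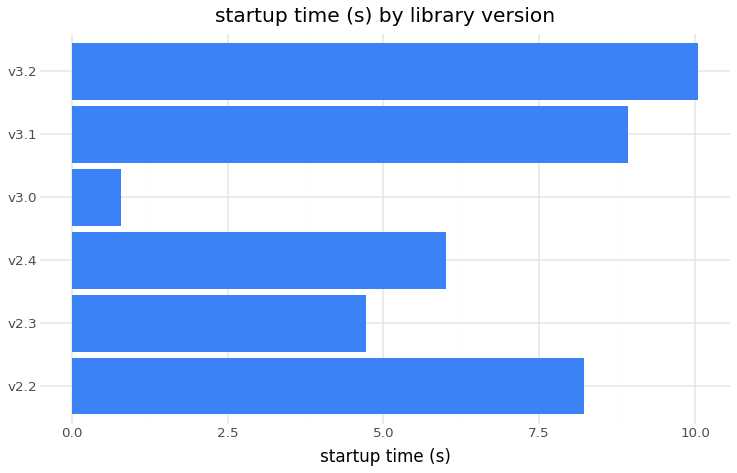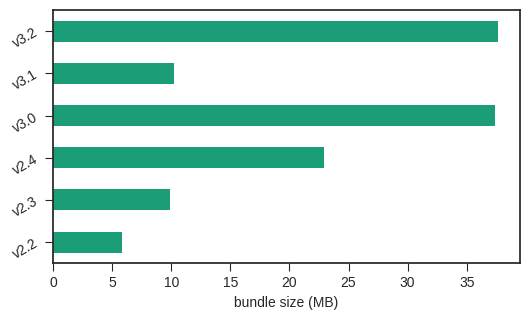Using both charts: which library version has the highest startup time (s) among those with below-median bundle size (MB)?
Chart 2 median bundle size (MB) ≈ 15; below-median library versions: v2.2, v2.3, v3.1. Among those, v3.1 has the highest startup time (s) (≈ 9).

v3.1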